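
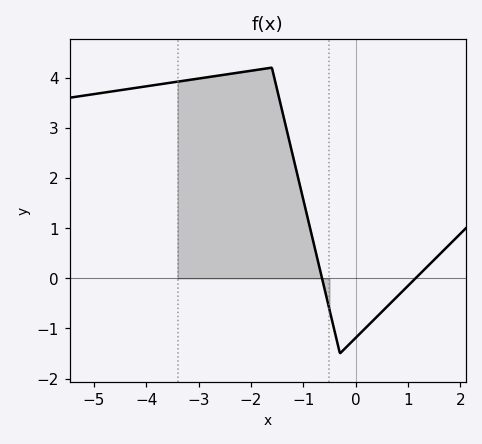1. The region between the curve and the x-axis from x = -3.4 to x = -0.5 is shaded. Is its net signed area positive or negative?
positive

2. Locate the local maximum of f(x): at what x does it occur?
-1.6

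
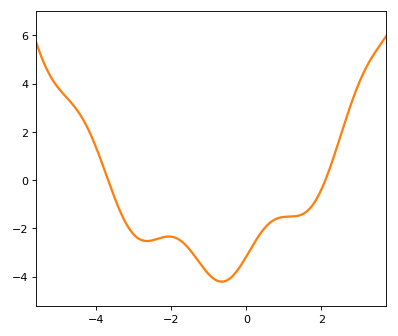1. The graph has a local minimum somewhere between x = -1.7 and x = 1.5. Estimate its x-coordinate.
-0.6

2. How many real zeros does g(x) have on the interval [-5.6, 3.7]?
2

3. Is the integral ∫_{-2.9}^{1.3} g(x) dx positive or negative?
negative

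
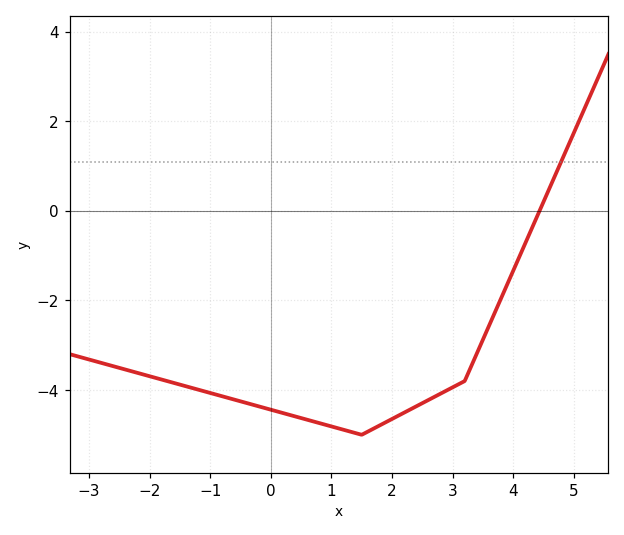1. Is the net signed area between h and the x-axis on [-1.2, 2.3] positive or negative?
negative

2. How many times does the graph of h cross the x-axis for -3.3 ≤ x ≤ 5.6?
1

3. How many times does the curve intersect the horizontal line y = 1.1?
1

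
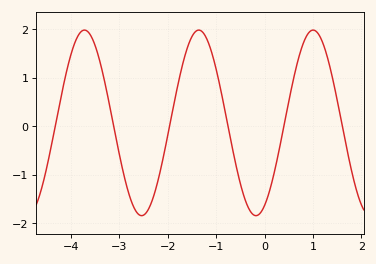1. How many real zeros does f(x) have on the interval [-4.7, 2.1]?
6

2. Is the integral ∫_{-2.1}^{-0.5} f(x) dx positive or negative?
positive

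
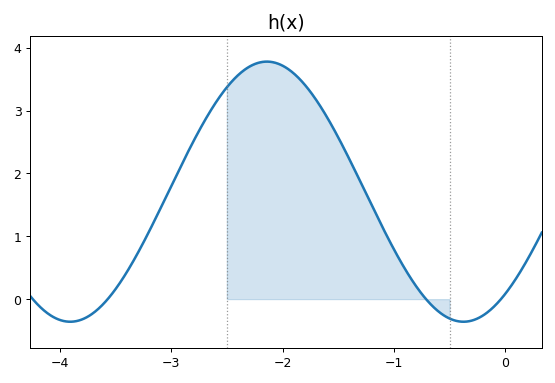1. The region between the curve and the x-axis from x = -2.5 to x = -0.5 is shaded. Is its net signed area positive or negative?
positive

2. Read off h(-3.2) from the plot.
1.07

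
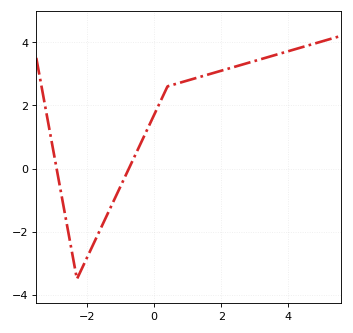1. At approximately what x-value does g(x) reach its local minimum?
-2.2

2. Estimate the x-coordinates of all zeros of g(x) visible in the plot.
-3, -0.8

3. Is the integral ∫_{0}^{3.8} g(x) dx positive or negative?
positive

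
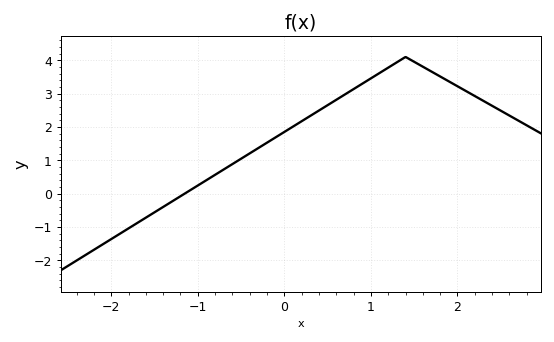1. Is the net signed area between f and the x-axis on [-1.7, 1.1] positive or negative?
positive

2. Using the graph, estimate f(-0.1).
1.69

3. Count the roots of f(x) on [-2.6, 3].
1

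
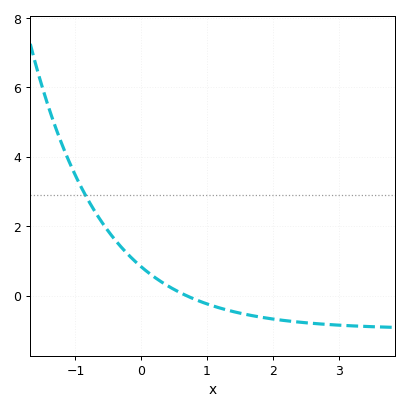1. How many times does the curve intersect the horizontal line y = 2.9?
1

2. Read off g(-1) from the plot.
3.46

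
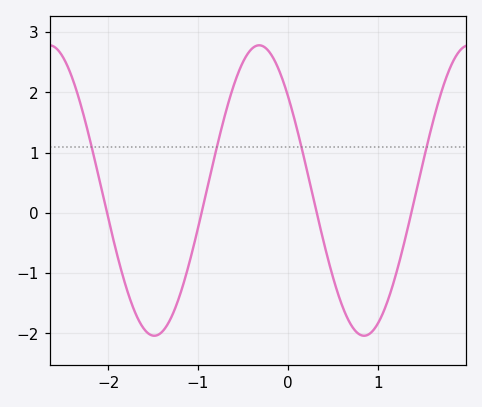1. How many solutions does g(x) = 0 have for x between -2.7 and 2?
4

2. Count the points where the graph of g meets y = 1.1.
4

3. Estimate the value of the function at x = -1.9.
-0.703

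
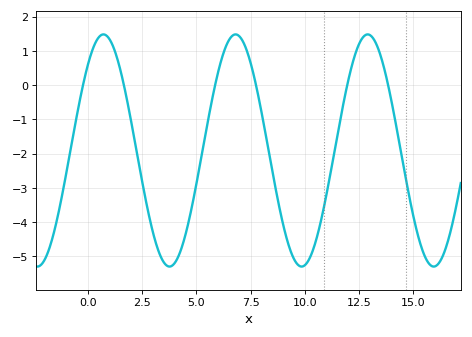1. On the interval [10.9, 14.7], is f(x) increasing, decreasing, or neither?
neither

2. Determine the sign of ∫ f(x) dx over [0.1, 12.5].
negative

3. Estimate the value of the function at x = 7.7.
0.1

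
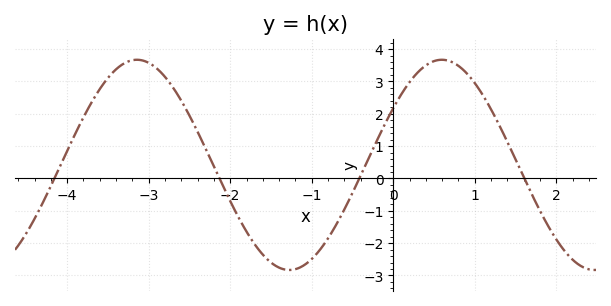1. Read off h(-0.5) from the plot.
-0.4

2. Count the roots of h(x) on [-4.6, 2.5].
4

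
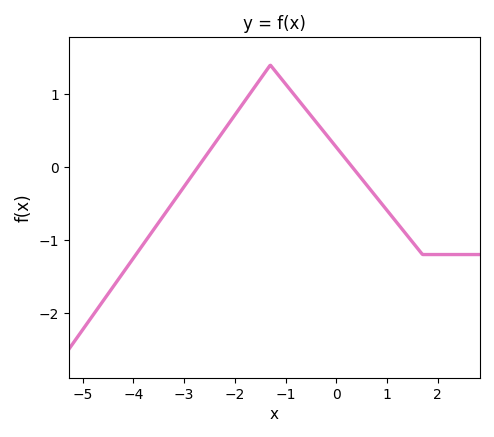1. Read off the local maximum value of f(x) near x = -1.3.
1.4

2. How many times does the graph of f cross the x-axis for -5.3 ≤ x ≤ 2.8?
2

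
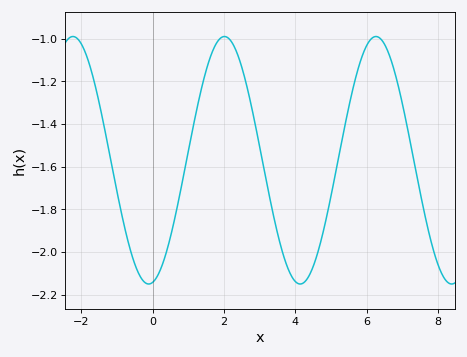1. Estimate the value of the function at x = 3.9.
-2.12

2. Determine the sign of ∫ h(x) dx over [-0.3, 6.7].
negative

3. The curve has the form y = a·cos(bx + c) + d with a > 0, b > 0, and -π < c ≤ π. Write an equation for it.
y = 0.58cos(1.5x - 3) - 1.57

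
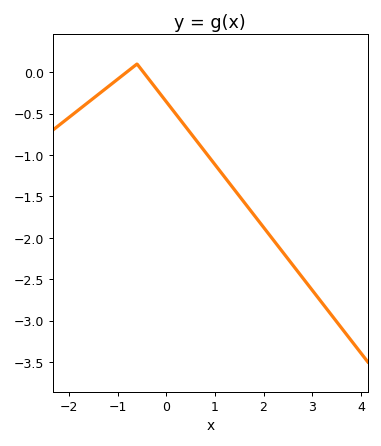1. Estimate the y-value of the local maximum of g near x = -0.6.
0.1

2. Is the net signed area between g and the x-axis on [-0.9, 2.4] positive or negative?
negative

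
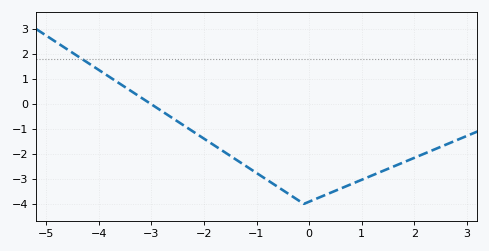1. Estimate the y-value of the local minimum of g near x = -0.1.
-4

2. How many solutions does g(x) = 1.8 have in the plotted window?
1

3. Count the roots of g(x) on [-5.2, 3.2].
1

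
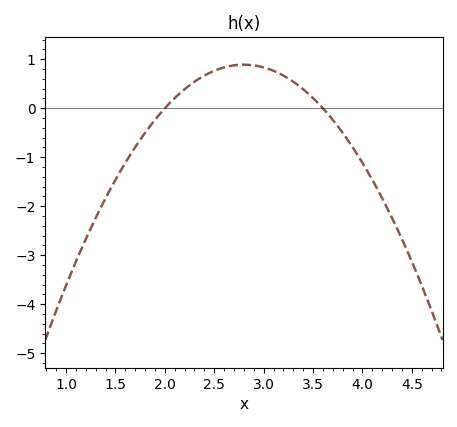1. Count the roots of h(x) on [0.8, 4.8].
2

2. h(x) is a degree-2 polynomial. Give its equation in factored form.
y = -1.39(x - 2)(x - 3.6)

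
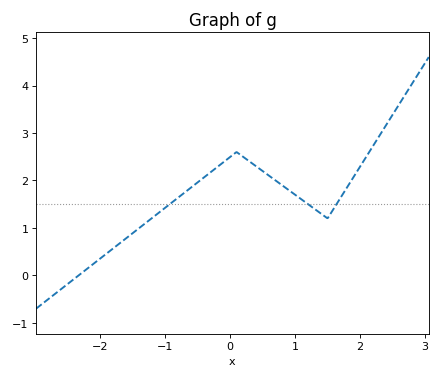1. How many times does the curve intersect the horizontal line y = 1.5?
3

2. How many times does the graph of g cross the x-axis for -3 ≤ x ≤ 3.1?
1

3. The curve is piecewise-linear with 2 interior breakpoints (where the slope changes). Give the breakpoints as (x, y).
(0.1, 2.6); (1.5, 1.2)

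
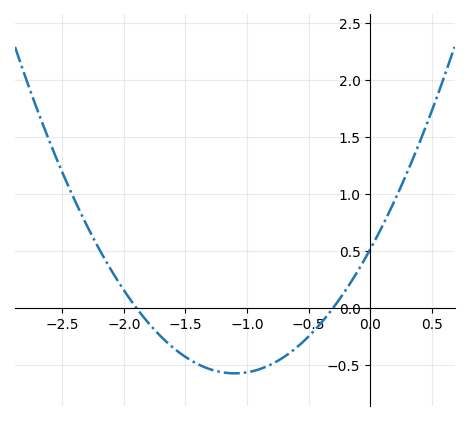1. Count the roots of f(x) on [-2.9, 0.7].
2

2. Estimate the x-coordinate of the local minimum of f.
-1.1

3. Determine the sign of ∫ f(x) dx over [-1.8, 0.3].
negative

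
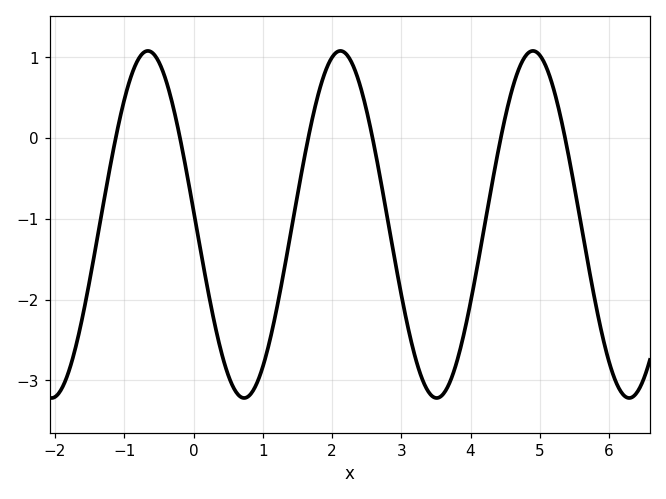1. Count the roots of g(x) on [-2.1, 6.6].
6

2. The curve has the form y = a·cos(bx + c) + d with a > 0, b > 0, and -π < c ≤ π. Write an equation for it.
y = 2.15cos(2.26x + 1.49) - 1.07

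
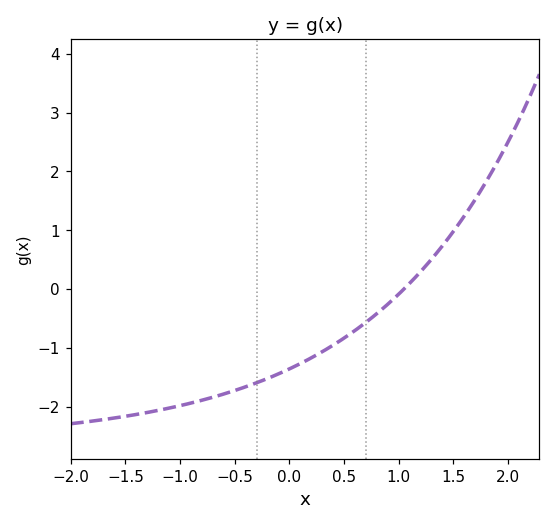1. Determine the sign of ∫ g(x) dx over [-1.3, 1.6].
negative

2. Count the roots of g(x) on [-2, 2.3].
1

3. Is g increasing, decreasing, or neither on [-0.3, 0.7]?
increasing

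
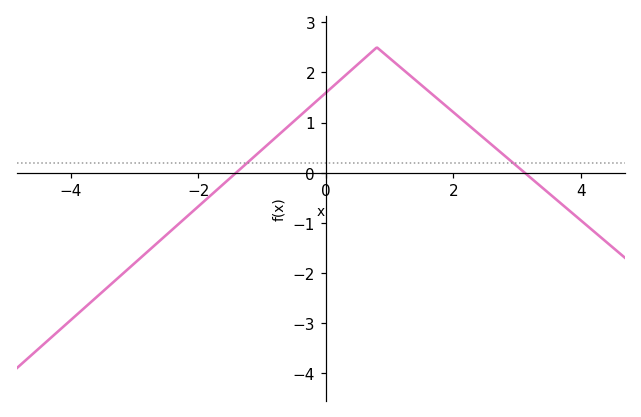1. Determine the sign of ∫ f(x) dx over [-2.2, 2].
positive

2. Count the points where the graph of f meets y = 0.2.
2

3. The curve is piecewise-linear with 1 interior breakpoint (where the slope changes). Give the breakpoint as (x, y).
(0.8, 2.5)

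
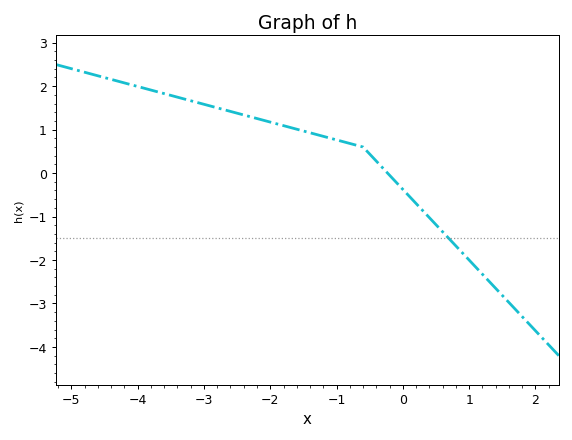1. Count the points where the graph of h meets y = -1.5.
1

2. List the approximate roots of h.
-0.231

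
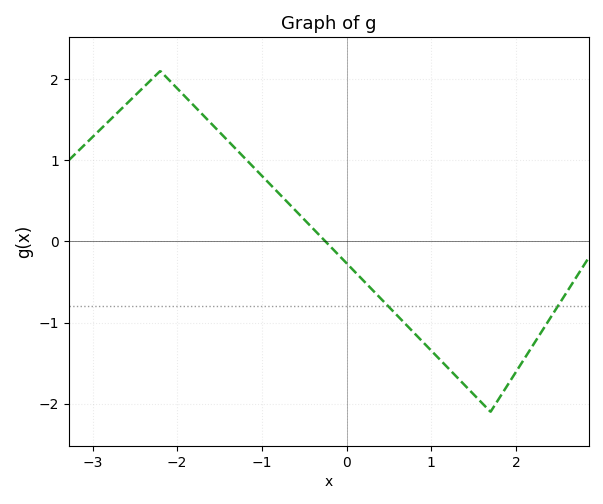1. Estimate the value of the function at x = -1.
0.8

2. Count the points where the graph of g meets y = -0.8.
2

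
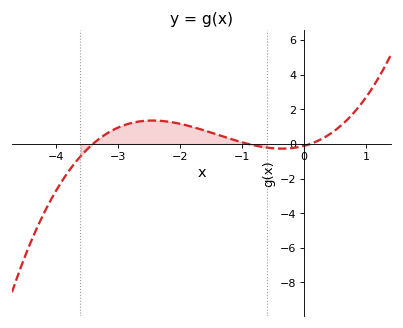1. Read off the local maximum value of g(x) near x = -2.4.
1.4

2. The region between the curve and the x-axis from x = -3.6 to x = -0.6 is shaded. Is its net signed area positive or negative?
positive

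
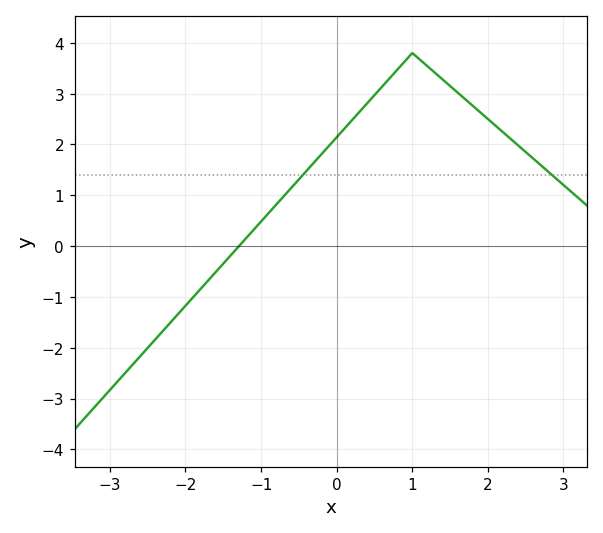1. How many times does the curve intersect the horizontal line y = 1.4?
2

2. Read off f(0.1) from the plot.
2.31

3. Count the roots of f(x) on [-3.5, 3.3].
1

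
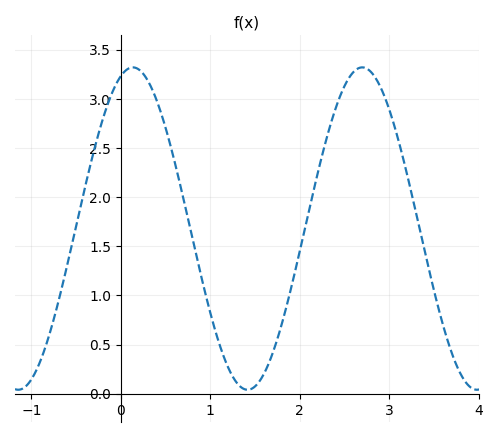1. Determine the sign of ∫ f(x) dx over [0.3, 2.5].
positive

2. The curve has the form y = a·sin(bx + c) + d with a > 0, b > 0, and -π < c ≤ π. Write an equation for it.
y = 1.64sin(2.45x + 1.24) + 1.68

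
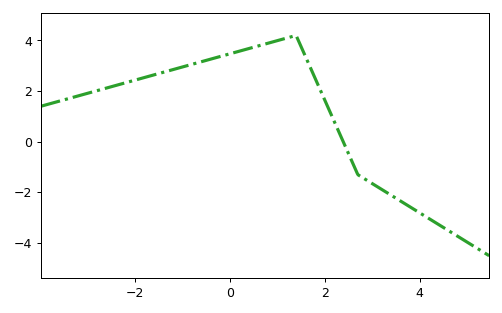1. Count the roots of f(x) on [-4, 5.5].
1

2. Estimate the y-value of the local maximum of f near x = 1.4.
4.2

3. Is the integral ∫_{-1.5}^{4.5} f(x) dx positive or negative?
positive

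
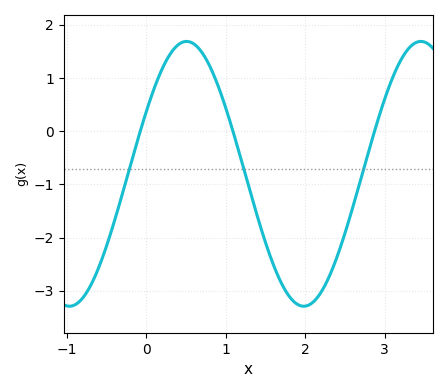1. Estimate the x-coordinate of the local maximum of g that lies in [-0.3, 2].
0.507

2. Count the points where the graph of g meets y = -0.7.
3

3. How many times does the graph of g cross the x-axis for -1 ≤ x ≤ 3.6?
3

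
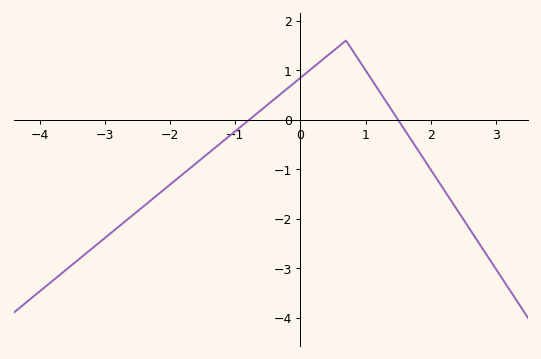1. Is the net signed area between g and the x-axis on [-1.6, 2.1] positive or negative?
positive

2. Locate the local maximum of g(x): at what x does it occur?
0.8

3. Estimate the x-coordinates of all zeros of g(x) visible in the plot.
-0.8, 1.4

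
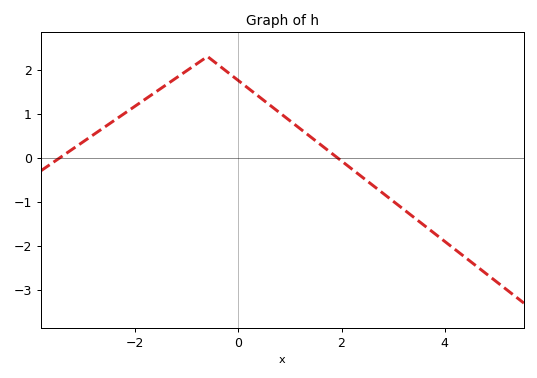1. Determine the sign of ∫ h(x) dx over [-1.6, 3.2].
positive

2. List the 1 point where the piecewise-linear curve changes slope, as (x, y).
(-0.6, 2.3)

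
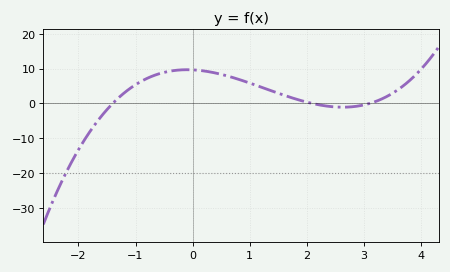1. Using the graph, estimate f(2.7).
-1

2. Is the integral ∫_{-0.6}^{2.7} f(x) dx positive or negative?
positive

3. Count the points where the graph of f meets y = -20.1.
1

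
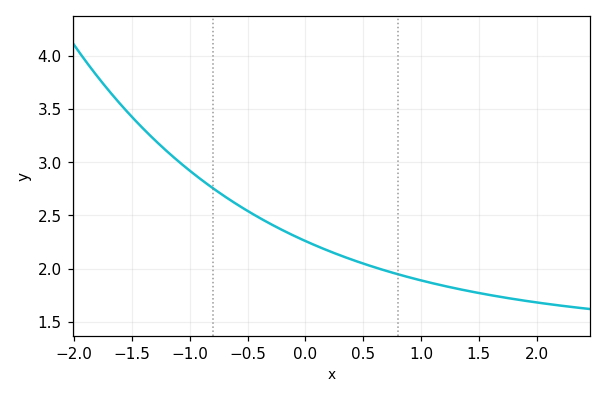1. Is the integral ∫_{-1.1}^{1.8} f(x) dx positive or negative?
positive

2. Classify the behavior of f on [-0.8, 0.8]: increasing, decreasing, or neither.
decreasing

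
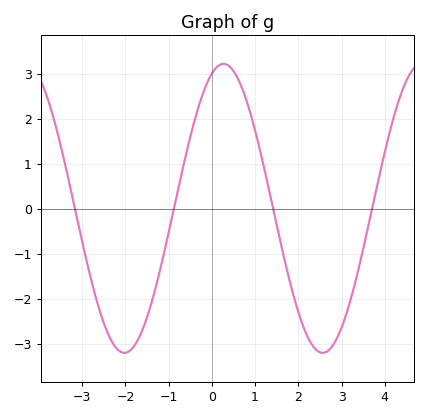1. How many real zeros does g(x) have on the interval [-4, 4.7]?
4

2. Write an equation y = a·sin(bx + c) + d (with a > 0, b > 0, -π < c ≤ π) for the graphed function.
y = 3.21sin(1.4x + 1.2) + 0.01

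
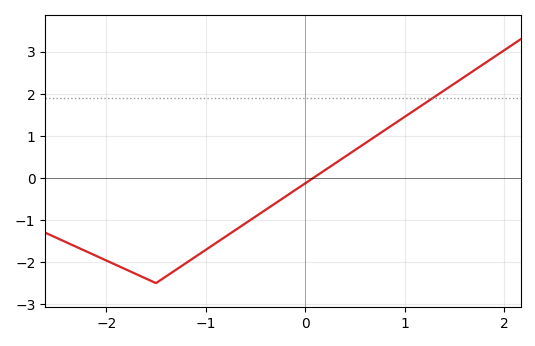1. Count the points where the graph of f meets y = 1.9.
1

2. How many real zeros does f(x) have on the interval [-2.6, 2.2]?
1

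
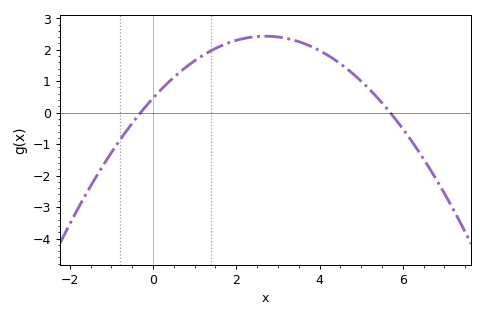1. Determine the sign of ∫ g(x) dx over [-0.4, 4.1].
positive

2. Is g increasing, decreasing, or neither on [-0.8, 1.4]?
increasing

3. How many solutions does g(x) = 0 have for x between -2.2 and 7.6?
2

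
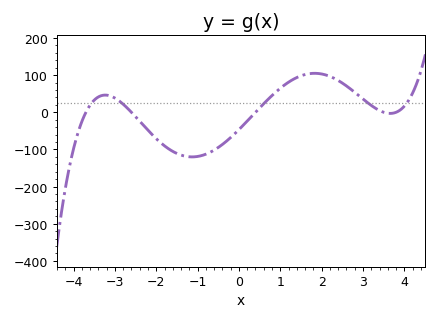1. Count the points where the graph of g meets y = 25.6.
5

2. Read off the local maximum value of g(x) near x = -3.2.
46.3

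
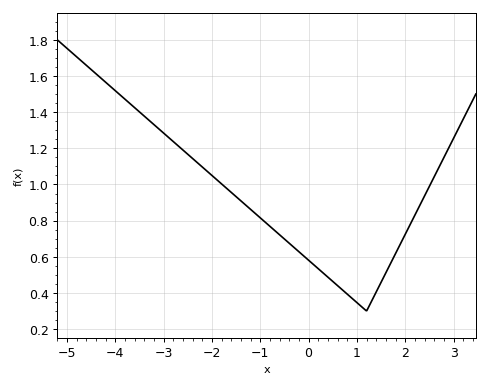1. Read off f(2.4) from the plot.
0.94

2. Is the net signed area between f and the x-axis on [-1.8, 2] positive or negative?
positive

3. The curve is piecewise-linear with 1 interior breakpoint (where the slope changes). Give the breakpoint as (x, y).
(1.2, 0.3)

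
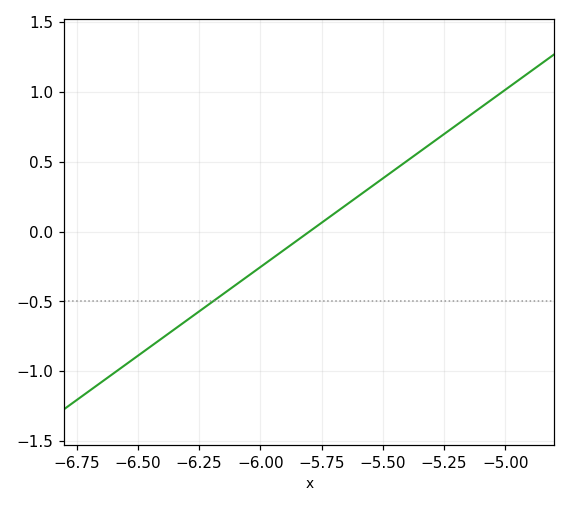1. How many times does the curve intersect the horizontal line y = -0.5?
1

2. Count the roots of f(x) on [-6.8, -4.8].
1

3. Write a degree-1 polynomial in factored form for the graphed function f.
y = 1.27(x + 5.8)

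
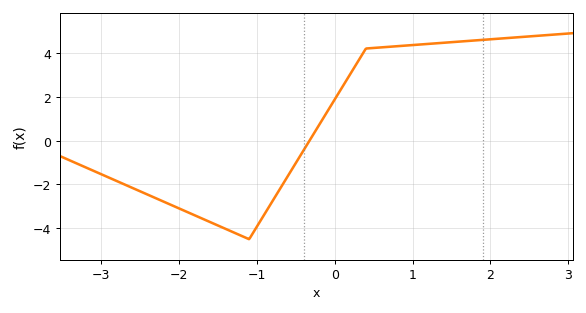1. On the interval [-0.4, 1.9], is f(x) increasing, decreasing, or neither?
increasing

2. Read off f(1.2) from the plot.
4.4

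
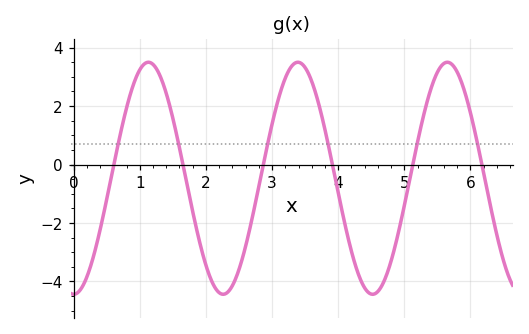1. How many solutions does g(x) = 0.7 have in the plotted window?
6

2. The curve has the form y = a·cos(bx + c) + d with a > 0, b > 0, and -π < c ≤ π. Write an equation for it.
y = 3.97cos(2.8x - 3.1) - 0.47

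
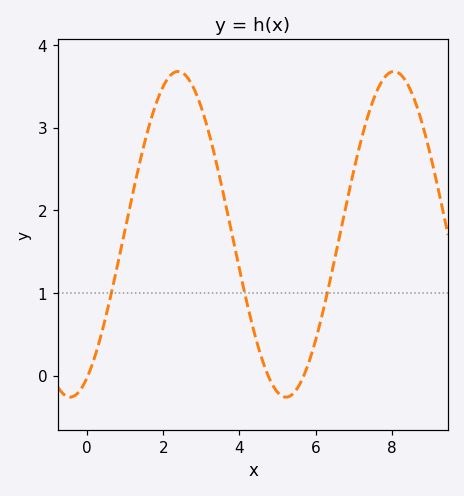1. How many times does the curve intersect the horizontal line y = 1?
3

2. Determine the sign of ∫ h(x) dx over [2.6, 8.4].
positive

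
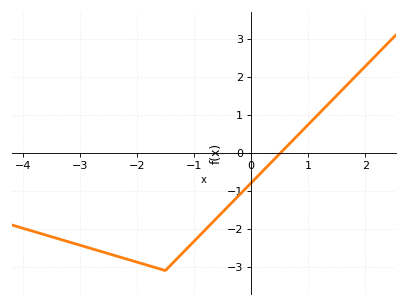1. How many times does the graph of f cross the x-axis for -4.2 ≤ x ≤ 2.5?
1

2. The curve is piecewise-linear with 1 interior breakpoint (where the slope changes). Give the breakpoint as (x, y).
(-1.5, -3.1)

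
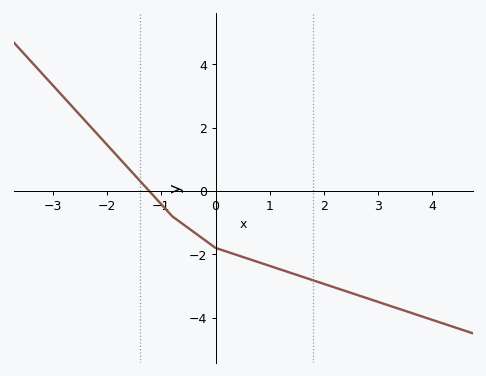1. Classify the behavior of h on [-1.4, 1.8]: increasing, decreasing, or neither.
decreasing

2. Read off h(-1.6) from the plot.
0.8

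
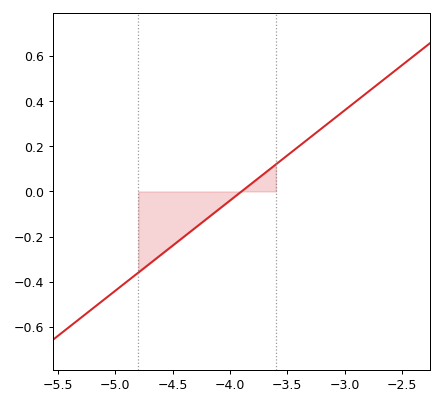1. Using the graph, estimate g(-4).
-0.04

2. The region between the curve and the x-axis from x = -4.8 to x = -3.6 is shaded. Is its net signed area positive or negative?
negative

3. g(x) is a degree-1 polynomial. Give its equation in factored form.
y = 0.4(x + 3.9)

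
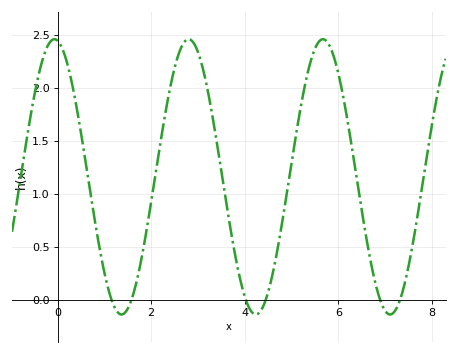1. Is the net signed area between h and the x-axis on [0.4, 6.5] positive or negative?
positive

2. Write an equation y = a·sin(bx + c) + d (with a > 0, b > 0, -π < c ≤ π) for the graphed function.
y = 1.3sin(2.2x + 1.7) + 1.16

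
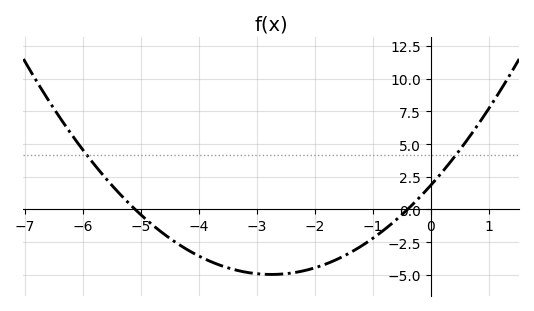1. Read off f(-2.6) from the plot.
-4.95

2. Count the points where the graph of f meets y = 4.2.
2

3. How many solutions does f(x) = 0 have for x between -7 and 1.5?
2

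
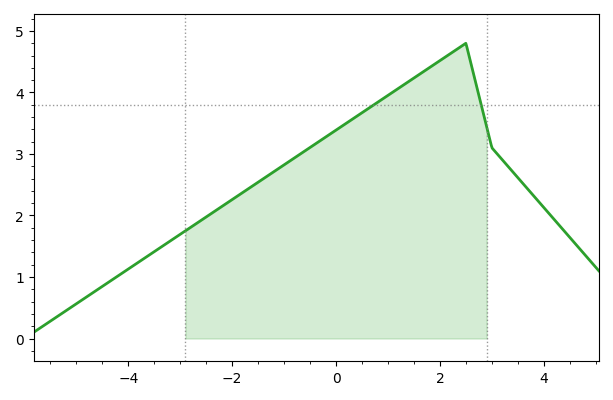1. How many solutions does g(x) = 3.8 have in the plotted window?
2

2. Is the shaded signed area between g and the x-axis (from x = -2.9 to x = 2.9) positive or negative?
positive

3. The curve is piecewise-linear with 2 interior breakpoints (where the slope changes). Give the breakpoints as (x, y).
(2.5, 4.8); (3, 3.1)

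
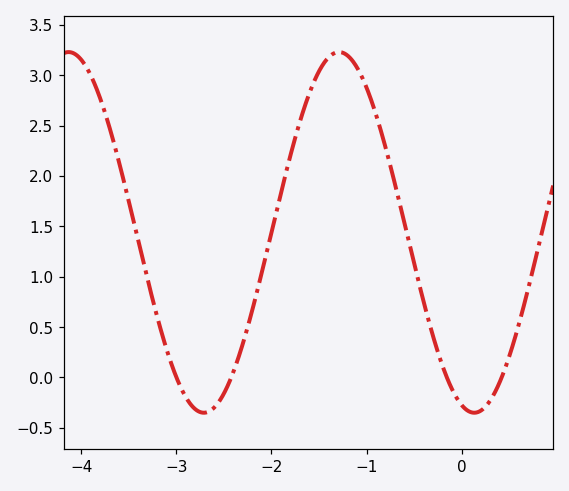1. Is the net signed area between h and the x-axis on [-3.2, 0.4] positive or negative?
positive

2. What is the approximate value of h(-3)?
0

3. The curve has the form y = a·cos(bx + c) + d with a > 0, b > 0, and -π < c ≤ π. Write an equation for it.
y = 1.79cos(2.2x + 2.8) + 1.44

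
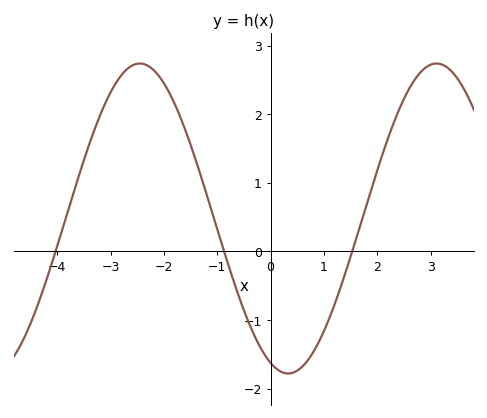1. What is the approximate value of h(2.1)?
1.42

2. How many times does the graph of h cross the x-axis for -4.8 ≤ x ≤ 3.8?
3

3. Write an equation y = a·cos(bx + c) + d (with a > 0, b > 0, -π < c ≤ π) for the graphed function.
y = 2.26cos(1.13x + 2.77) + 0.48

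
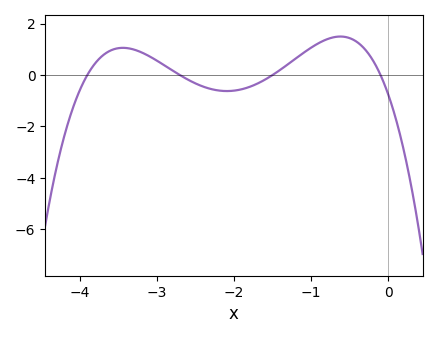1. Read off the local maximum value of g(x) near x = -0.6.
1.4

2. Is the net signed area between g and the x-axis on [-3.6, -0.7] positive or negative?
positive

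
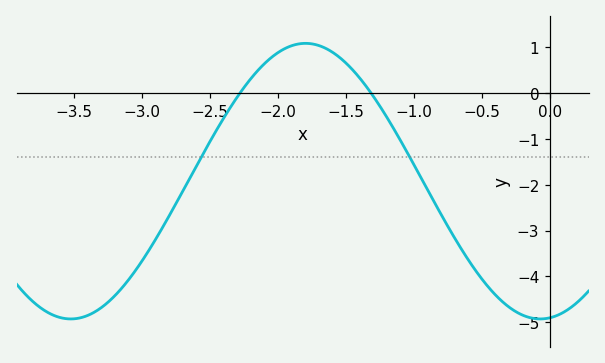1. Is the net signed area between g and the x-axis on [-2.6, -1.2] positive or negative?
positive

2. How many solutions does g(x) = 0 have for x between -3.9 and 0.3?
2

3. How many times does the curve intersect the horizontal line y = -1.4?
2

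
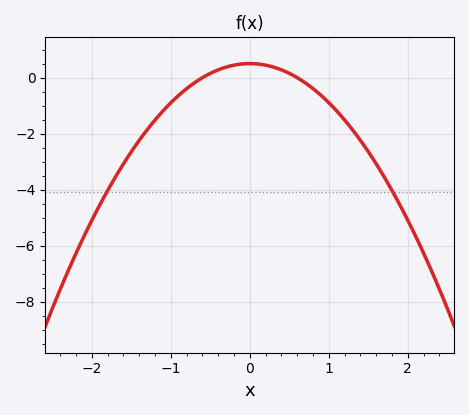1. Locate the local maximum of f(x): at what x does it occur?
0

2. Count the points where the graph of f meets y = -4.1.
2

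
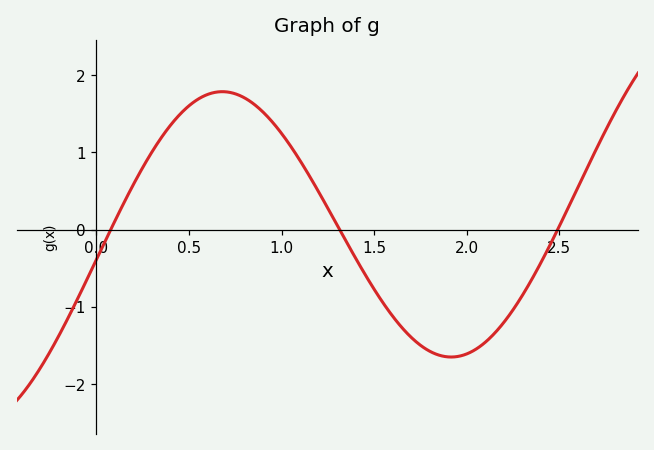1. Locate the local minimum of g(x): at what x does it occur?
1.9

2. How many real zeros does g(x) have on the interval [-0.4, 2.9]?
3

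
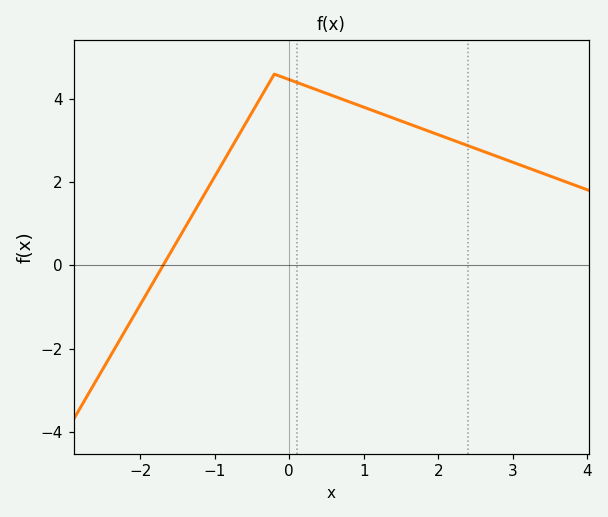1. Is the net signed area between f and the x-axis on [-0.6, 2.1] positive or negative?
positive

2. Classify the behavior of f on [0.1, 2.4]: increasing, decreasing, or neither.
decreasing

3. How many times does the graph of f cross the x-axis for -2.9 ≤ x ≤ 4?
1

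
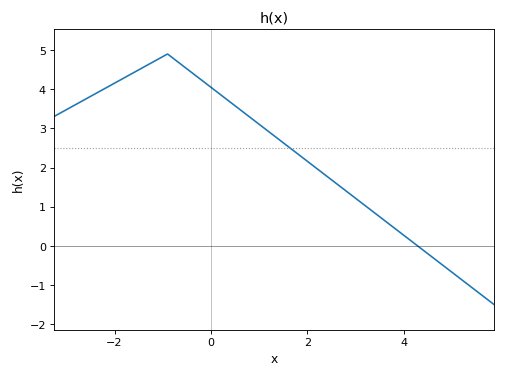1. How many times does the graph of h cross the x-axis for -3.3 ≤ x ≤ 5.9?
1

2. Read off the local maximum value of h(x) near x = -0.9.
4.9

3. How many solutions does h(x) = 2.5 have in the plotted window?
1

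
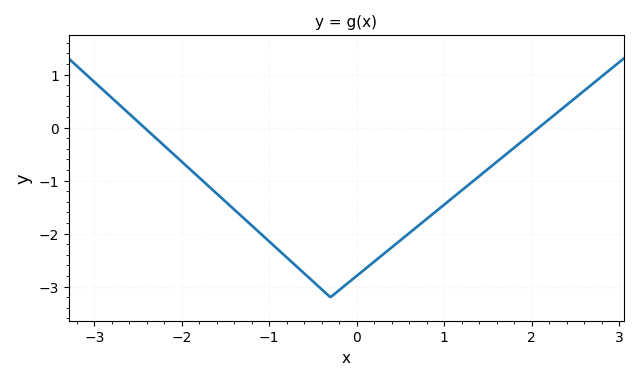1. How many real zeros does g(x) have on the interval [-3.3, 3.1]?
2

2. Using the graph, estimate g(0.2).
-2.5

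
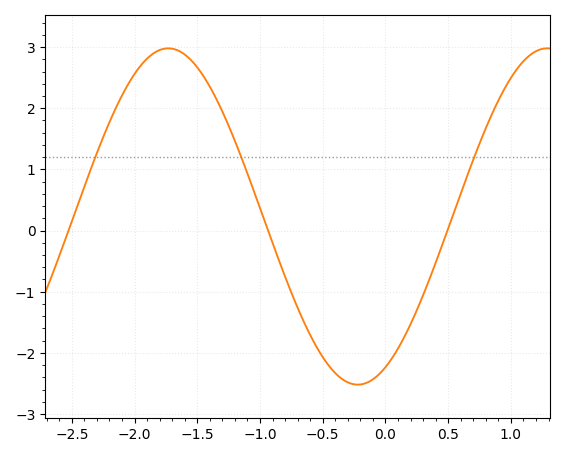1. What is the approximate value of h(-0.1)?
-2.4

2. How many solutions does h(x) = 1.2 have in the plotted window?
3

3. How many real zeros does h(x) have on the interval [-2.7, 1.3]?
3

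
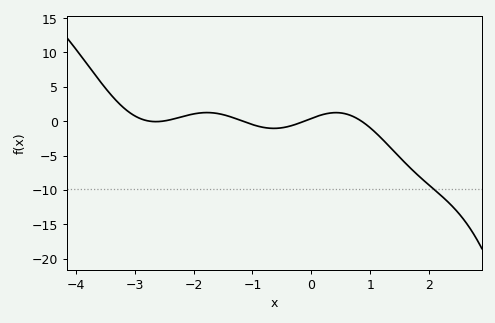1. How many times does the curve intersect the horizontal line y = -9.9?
1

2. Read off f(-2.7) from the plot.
-0.053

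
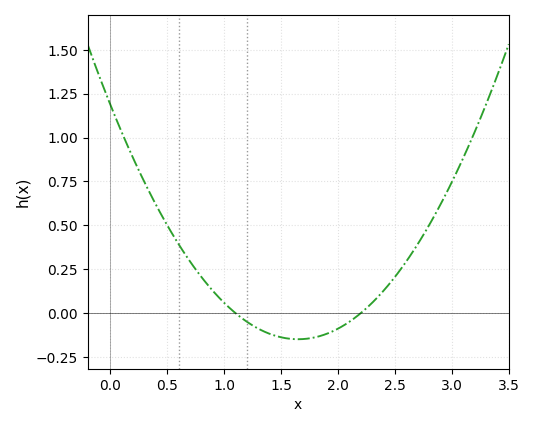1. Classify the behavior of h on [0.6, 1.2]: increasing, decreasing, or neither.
decreasing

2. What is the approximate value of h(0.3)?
0.74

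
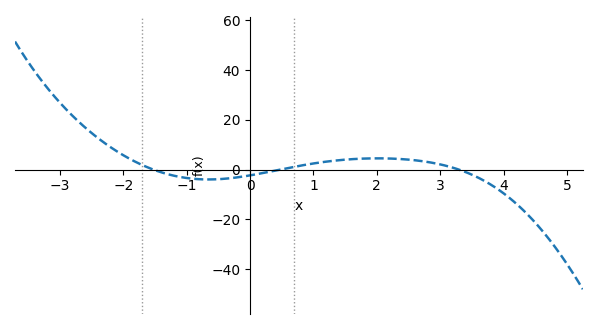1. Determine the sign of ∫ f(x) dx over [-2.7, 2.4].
positive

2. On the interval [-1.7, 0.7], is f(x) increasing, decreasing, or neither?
neither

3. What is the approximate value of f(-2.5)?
14.7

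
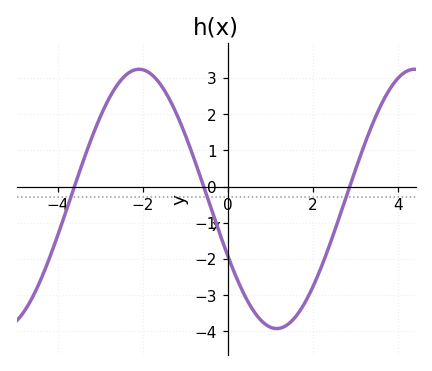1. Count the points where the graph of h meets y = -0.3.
3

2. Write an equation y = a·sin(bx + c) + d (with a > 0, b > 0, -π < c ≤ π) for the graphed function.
y = 3.58sin(0.97x - 2.69) - 0.34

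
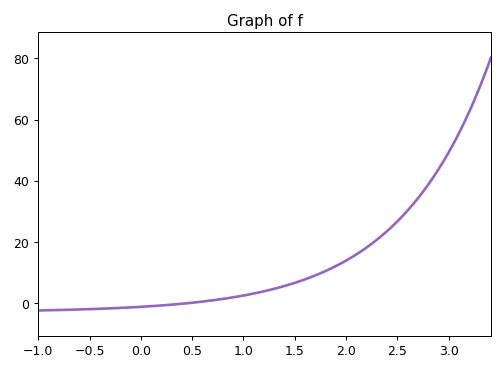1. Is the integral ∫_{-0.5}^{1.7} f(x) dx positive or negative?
positive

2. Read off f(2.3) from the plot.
20.8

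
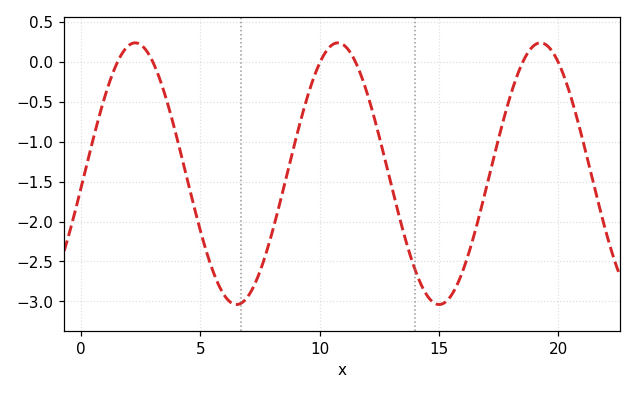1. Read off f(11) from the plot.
0.2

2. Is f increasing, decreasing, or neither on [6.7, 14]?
neither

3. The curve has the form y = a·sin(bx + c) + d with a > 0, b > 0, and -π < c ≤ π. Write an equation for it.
y = 1.64sin(0.74x - 0.11) - 1.4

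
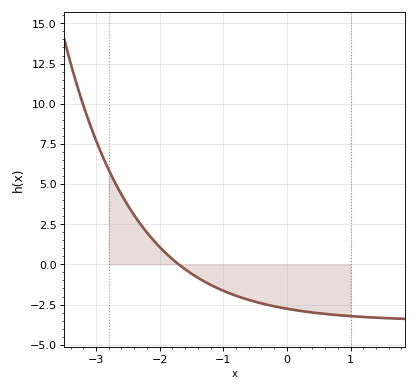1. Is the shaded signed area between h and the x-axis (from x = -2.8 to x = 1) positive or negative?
negative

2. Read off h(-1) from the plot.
-1.64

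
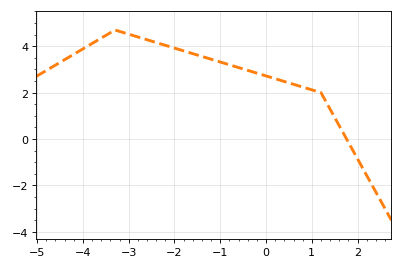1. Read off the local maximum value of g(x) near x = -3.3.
4.7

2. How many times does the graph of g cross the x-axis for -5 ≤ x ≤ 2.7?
1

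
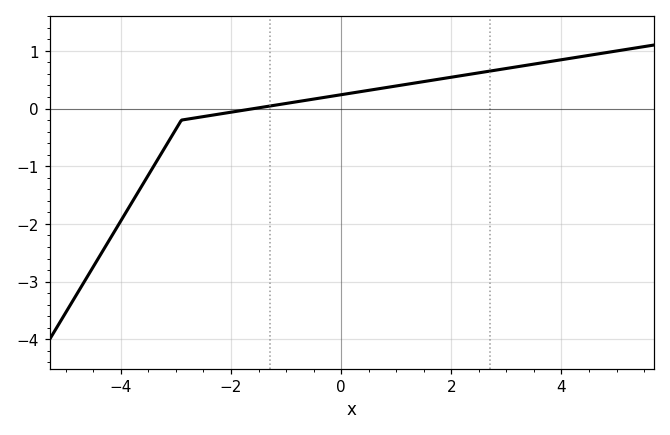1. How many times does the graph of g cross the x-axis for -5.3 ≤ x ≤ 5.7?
1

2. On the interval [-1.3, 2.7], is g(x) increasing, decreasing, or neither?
increasing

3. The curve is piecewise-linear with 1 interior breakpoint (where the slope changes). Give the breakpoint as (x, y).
(-2.9, -0.2)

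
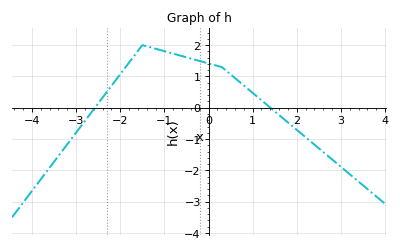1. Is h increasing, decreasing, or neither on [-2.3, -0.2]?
neither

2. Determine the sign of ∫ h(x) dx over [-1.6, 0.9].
positive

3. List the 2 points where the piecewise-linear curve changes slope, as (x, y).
(-1.5, 2); (0.3, 1.3)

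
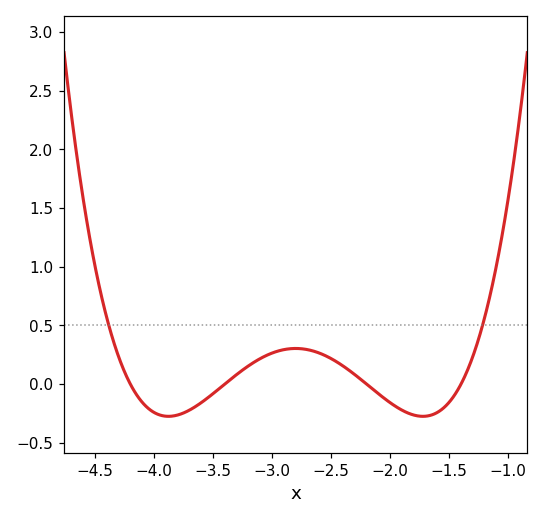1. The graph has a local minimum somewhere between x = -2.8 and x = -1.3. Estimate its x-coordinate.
-1.72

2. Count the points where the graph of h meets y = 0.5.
2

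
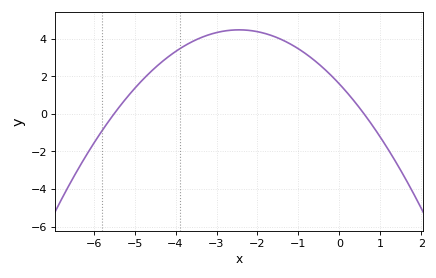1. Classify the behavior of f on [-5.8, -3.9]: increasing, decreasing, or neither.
increasing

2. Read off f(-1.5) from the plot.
4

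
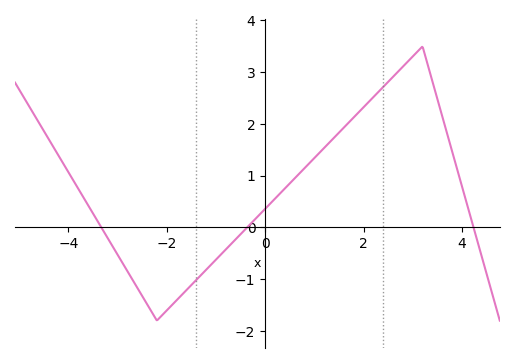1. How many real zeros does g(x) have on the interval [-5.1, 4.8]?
3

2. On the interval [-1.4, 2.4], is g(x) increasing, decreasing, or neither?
increasing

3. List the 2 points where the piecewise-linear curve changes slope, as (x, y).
(-2.2, -1.8); (3.2, 3.5)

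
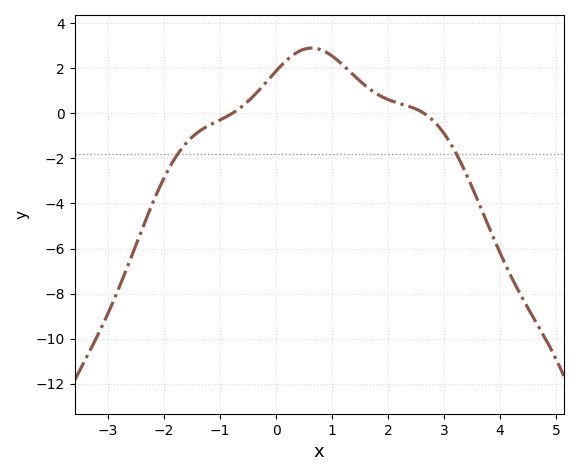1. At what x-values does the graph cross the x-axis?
-0.8, 2.6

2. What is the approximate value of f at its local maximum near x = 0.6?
2.8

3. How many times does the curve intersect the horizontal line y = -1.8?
2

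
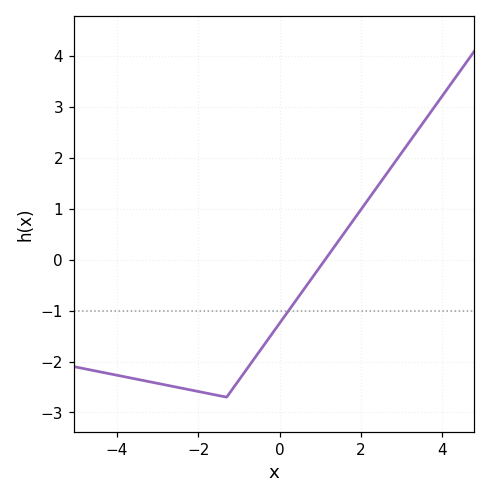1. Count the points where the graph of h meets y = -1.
1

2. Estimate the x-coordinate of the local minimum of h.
-1.4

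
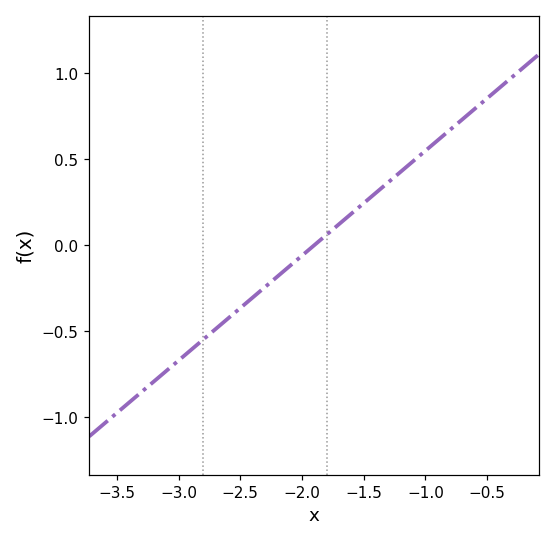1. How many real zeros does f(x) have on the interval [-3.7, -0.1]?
1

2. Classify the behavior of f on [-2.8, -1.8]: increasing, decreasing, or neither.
increasing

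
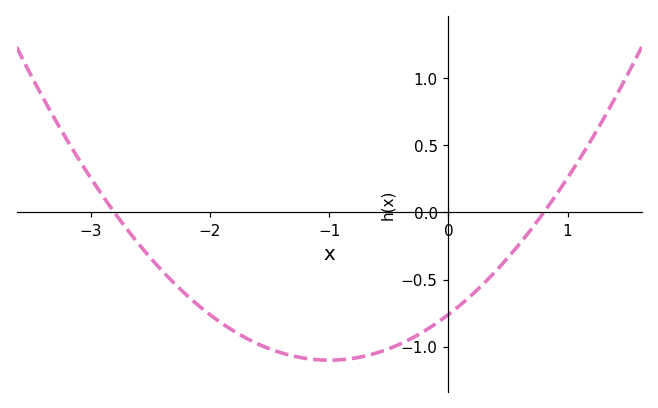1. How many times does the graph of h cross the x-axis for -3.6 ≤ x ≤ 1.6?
2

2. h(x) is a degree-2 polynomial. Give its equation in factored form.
y = 0.34(x + 2.8)(x - 0.8)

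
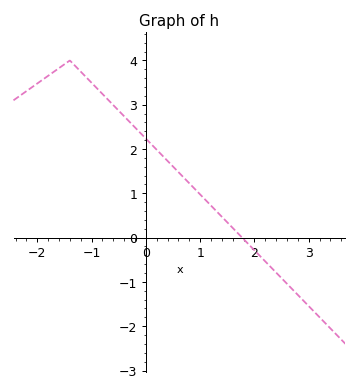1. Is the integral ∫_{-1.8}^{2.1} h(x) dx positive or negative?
positive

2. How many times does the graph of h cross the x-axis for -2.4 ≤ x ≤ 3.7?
1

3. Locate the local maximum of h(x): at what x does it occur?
-1.4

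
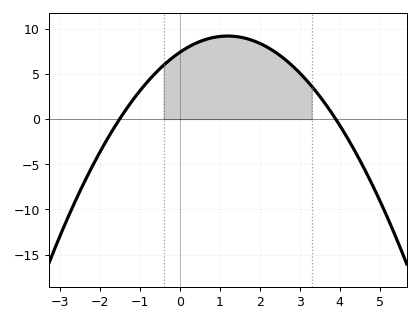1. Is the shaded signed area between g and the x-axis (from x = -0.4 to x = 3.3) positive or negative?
positive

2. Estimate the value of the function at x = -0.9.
3.63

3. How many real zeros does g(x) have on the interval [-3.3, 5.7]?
2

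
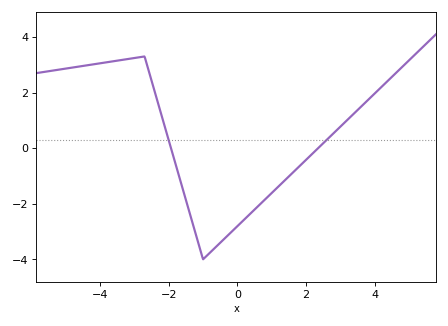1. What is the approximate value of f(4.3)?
2.4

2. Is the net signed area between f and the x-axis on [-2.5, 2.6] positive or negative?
negative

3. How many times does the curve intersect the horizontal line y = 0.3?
2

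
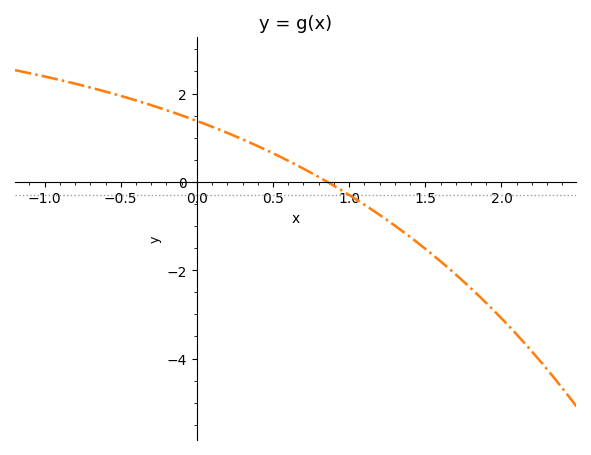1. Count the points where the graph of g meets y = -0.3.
1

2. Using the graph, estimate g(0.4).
0.81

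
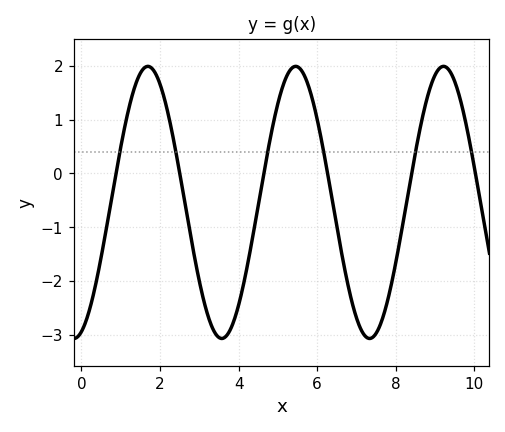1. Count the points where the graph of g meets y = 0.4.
6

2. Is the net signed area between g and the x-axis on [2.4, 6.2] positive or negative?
negative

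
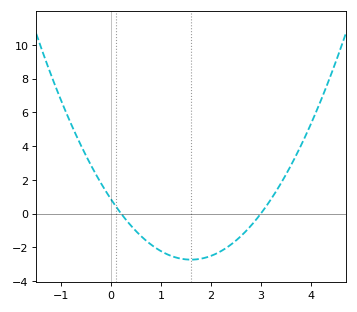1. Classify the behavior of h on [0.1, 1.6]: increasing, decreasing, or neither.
decreasing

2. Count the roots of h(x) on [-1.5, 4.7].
2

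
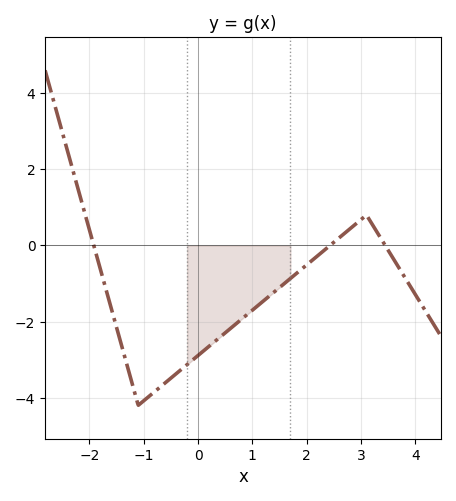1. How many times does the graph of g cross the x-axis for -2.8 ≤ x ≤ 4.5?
3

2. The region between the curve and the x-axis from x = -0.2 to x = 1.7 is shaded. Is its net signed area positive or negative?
negative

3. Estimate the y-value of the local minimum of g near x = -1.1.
-4.2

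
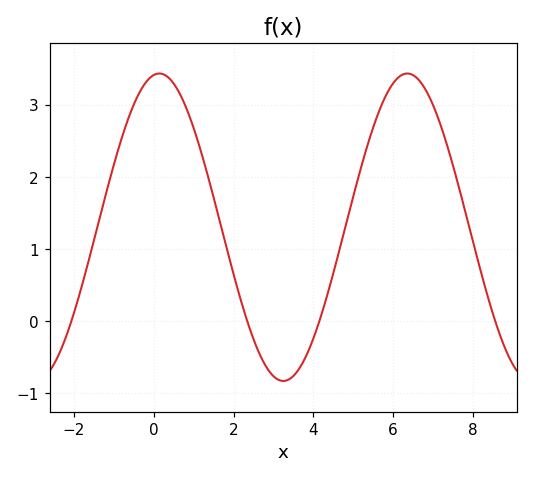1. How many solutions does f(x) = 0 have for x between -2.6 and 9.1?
4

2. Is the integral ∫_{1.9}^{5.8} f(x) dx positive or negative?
positive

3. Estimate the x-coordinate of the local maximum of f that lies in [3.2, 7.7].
6.36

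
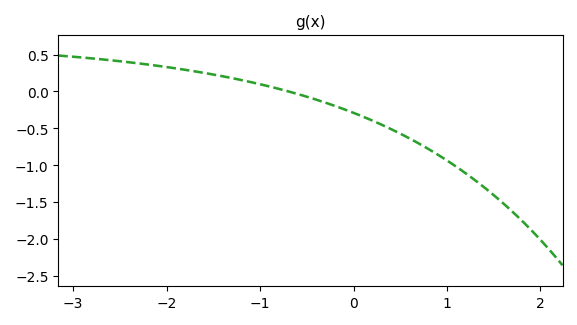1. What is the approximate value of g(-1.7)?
0.25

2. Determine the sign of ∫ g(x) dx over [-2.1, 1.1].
negative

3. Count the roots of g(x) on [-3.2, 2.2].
1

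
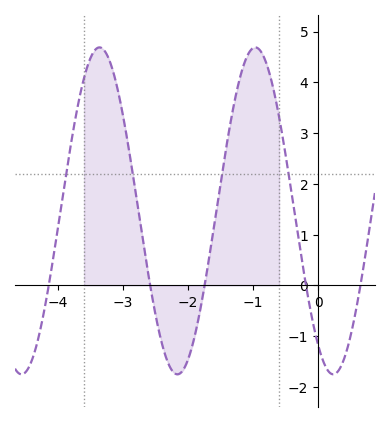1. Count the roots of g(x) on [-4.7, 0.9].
5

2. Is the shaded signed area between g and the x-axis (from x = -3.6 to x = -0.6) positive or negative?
positive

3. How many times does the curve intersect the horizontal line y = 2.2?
4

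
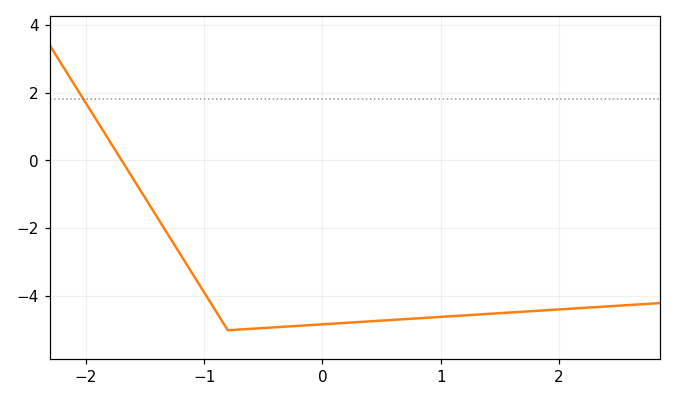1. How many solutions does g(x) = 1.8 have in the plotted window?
1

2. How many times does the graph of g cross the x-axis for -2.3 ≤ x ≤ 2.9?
1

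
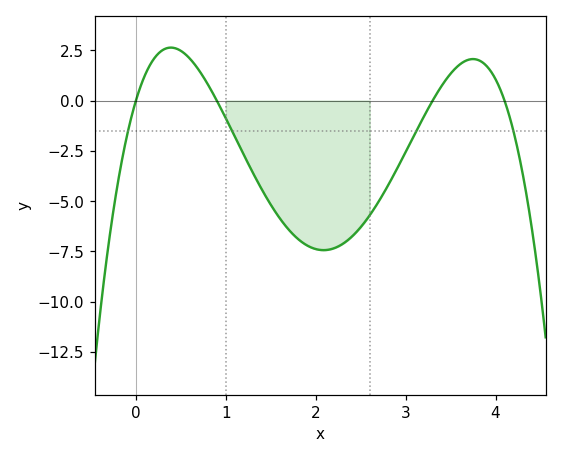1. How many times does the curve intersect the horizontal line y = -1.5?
4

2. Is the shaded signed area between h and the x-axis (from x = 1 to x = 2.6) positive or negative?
negative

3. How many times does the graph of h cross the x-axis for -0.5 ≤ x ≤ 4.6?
4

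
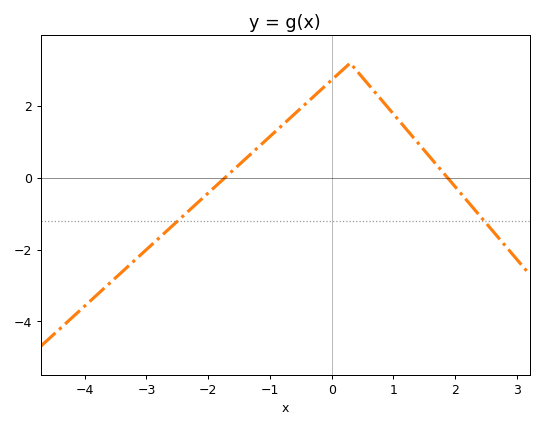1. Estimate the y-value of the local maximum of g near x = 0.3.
3.2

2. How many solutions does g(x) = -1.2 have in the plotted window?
2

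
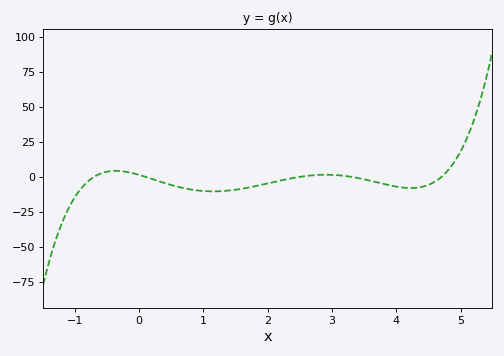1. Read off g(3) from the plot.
1.42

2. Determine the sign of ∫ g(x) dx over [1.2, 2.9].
negative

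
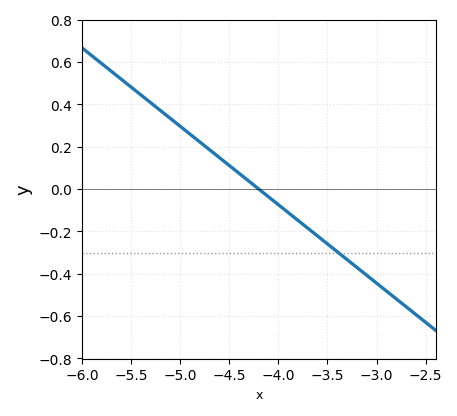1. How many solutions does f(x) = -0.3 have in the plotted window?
1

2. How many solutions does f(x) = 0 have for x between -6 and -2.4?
1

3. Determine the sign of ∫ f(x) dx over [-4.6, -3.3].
negative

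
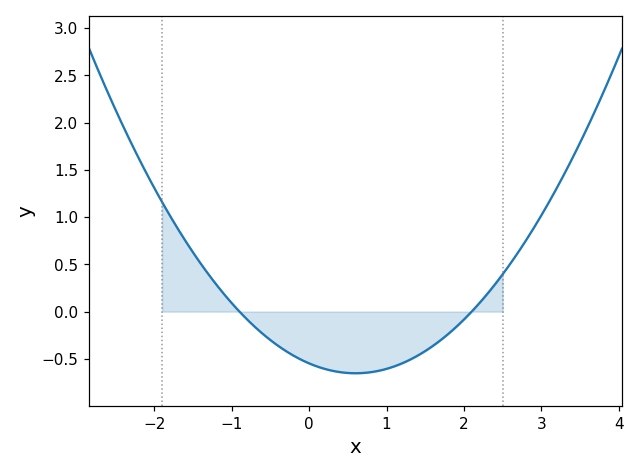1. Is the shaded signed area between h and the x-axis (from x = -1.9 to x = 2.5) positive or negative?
negative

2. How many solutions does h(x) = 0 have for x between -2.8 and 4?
2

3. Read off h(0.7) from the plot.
-0.65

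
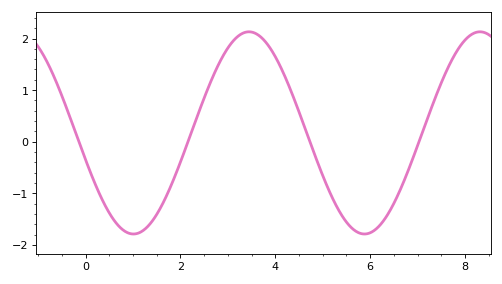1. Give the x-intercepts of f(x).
-0.2, 2.2, 4.8, 7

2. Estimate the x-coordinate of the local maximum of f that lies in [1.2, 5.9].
3.4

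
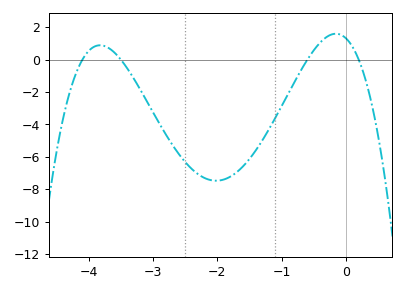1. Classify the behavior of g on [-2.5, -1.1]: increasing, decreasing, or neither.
neither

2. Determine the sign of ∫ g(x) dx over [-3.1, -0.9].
negative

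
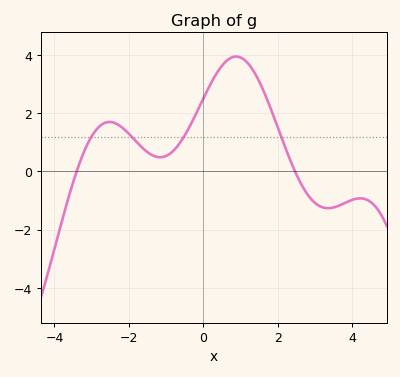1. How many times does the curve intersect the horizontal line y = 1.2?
4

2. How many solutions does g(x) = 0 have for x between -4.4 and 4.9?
2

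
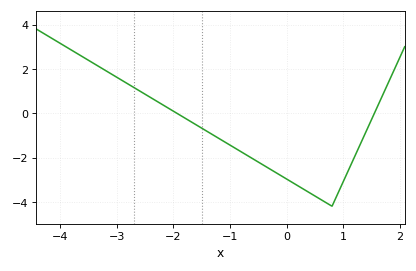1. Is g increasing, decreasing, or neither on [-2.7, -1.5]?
decreasing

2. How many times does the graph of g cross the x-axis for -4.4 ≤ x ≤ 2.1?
2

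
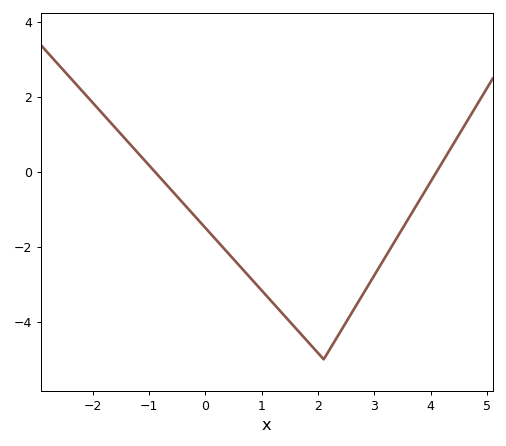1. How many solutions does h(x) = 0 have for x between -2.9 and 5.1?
2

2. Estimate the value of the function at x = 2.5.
-4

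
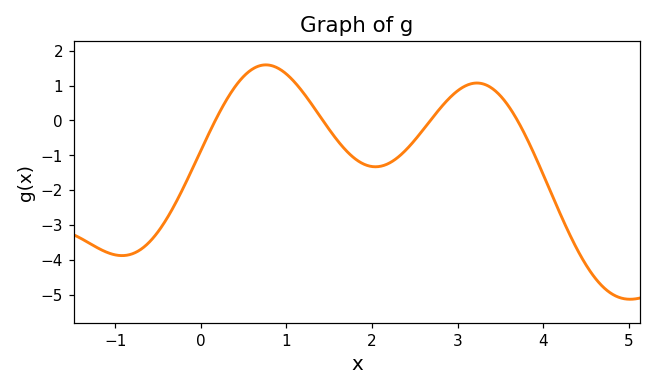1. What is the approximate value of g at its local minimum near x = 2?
-1.33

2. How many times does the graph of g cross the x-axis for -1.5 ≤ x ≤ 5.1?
4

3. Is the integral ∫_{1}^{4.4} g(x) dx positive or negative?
negative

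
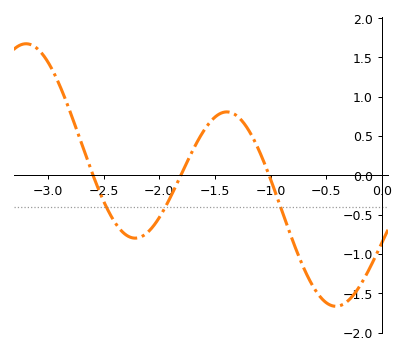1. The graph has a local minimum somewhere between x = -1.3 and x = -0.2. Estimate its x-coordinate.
-0.4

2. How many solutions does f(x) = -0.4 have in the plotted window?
3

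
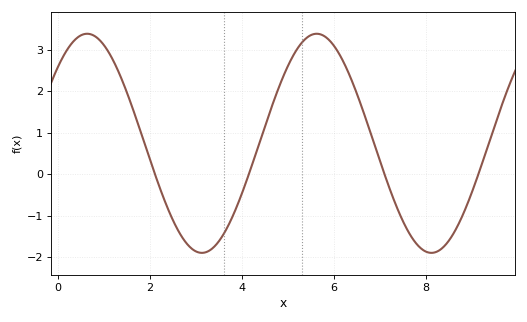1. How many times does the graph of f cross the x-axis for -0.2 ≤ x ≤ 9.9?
4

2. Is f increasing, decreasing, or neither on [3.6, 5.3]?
increasing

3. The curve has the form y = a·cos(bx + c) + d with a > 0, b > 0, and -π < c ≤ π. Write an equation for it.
y = 2.64cos(1.3x - 0.8) + 0.74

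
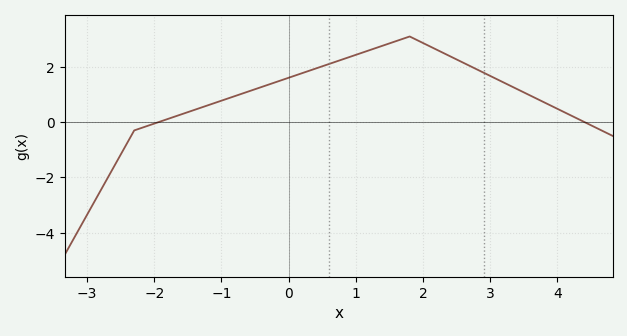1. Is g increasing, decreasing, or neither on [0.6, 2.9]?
neither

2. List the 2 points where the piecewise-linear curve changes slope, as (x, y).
(-2.3, -0.3); (1.8, 3.1)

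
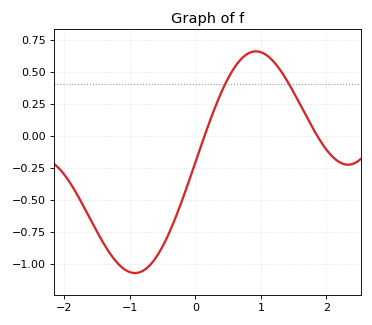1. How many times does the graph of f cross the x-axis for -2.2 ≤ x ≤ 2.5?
2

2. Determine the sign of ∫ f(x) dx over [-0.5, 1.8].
positive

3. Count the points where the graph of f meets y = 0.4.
2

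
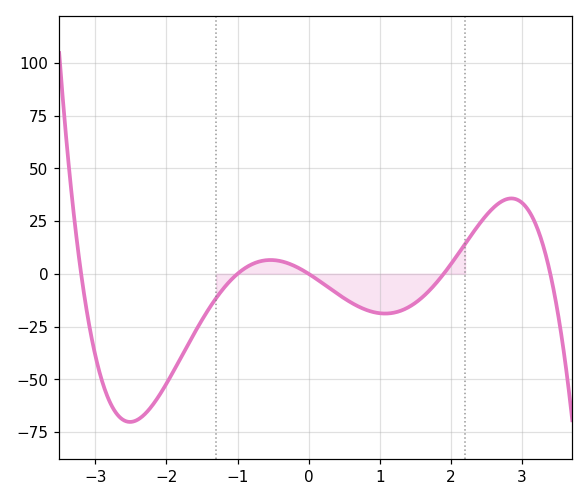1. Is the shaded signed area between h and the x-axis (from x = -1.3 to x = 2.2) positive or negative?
negative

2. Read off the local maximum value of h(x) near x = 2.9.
35.7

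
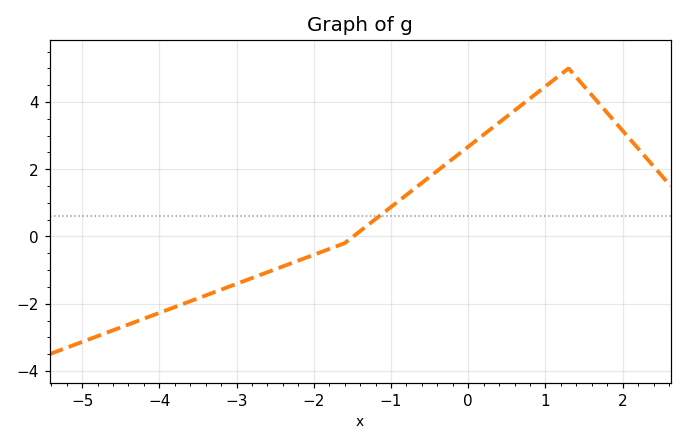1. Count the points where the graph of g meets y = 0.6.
1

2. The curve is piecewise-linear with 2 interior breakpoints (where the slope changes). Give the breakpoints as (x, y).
(-1.6, -0.2); (1.3, 5)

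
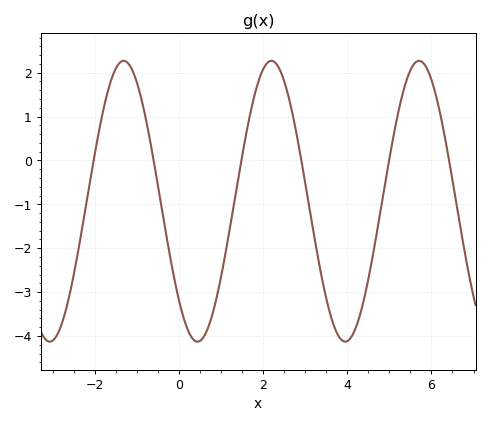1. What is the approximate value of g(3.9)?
-4.1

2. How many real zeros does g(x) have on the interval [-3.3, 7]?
6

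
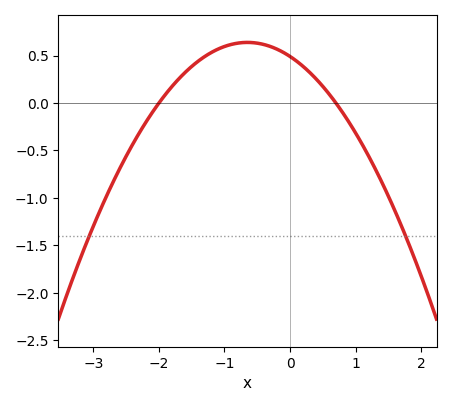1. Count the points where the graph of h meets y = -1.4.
2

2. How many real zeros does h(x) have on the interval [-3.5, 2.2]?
2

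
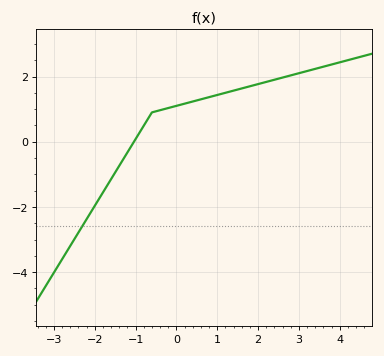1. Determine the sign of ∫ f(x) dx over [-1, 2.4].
positive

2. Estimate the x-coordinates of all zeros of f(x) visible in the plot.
-1.04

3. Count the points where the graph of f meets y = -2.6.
1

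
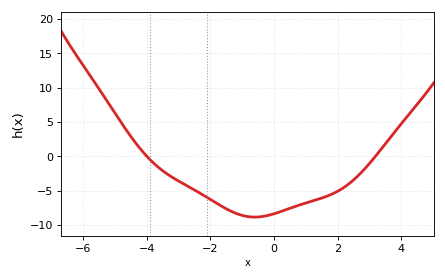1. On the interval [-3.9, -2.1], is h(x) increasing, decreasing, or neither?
decreasing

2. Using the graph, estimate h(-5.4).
9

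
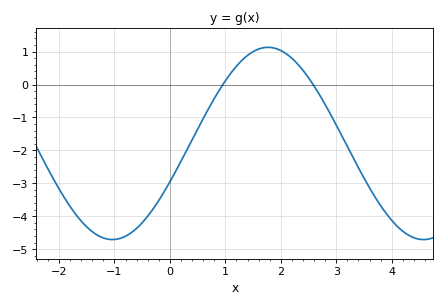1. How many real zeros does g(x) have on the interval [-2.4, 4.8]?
2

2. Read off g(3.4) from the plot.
-2.5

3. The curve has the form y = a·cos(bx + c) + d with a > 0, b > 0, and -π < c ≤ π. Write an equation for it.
y = 2.92cos(1.1x - 2) - 1.79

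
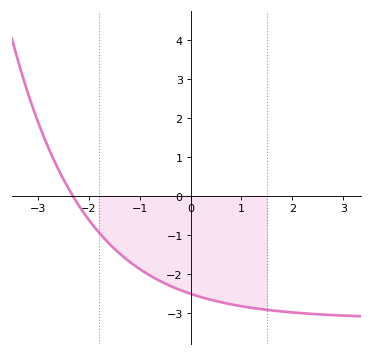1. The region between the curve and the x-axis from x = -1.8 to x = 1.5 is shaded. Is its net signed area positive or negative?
negative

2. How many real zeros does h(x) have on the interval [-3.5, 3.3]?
1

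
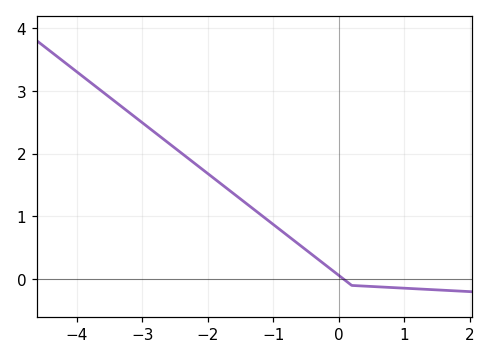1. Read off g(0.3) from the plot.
-0.105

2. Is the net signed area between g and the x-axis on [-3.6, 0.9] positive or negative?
positive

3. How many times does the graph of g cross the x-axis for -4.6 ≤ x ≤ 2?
1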